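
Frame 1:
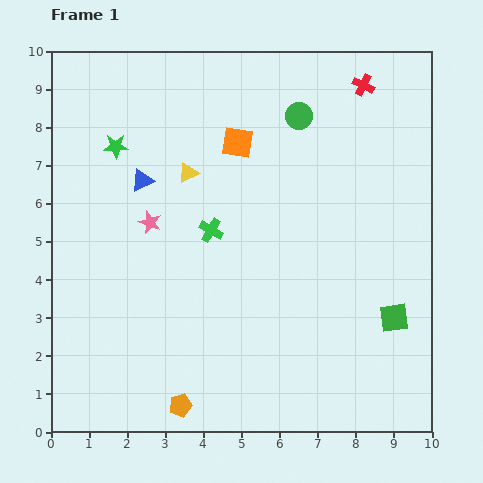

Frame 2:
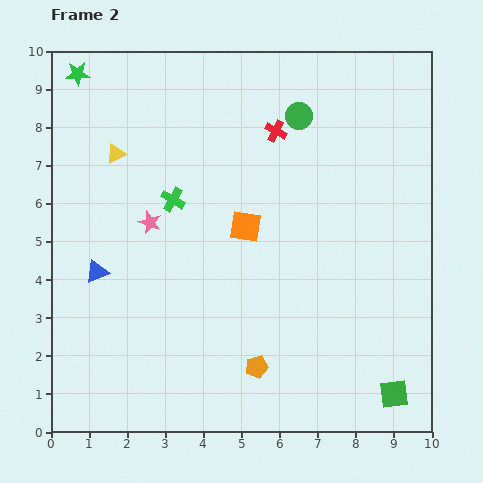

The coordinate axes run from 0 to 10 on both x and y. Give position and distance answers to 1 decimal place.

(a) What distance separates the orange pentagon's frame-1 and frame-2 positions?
2.2

The orange pentagon moved from (3.4, 0.7) to (5.4, 1.7), a distance of √(2.0² + 1.0²) ≈ 2.2.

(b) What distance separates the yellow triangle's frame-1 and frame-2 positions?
2.0

The yellow triangle moved from (3.6, 6.8) to (1.7, 7.3), a distance of √(1.9² + 0.5²) ≈ 2.0.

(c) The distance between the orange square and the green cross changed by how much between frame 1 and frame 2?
-0.4

Distance in frame 1: 2.4. Distance in frame 2: 2.0.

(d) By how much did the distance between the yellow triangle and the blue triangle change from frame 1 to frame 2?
+1.9

Distance in frame 1: 1.2. Distance in frame 2: 3.1.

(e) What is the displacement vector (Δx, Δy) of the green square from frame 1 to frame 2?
(0.0, -2.0)

The green square was at (9.0, 3.0) in frame 1 and (9.0, 1.0) in frame 2.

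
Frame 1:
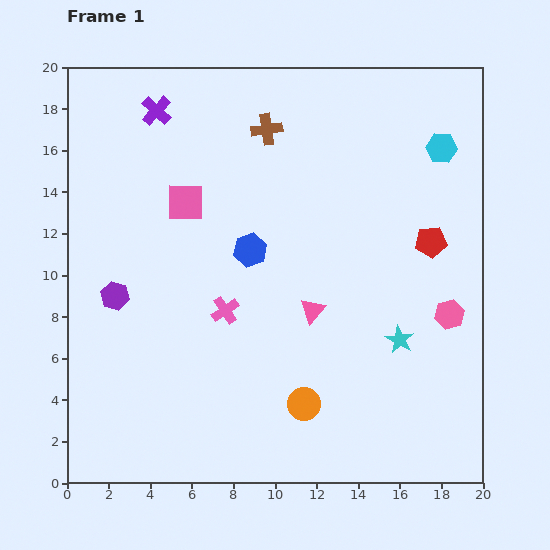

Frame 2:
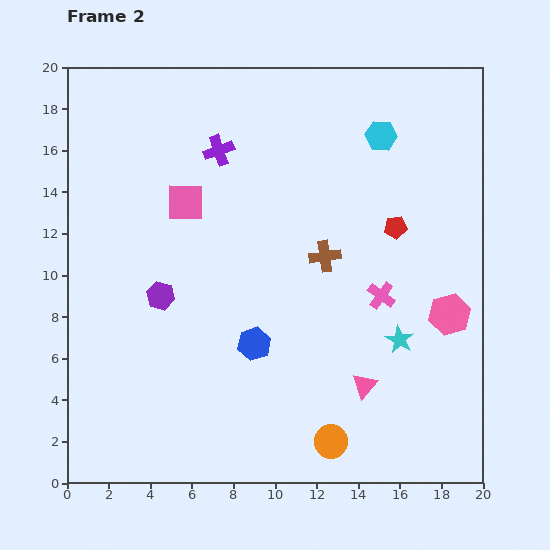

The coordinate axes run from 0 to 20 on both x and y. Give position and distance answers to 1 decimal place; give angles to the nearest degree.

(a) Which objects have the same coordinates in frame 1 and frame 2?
the pink square, the cyan star, the pink hexagon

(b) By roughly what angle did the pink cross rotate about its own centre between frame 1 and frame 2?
20° counter-clockwise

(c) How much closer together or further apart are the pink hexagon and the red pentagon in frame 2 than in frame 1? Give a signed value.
+1.3

Distance in frame 1: 3.6. Distance in frame 2: 4.9.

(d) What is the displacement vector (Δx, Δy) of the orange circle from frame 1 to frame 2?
(1.3, -1.8)

The orange circle was at (11.4, 3.8) in frame 1 and (12.7, 2.0) in frame 2.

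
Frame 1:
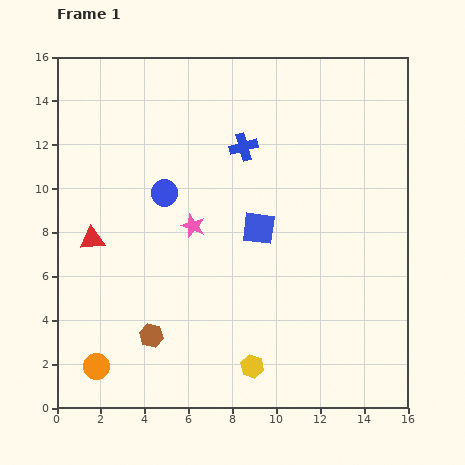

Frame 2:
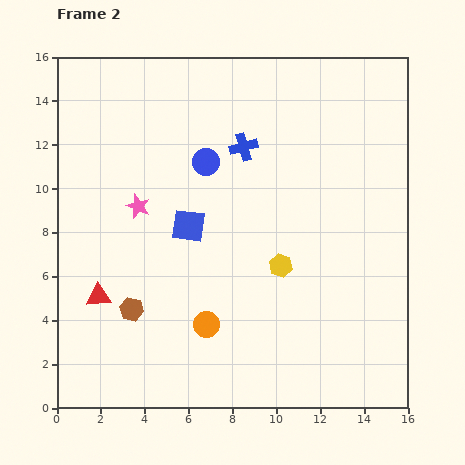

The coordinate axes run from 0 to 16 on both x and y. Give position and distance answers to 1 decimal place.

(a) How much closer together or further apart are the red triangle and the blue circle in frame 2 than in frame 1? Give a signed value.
+3.9

Distance in frame 1: 3.9. Distance in frame 2: 7.8.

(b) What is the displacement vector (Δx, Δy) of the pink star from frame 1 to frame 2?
(-2.5, 0.9)

The pink star was at (6.2, 8.3) in frame 1 and (3.7, 9.2) in frame 2.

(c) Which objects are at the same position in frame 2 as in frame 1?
the blue cross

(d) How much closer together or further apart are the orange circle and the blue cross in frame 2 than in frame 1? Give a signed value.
-3.7

Distance in frame 1: 12.0. Distance in frame 2: 8.3.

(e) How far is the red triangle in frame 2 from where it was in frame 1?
2.6

The red triangle moved from (1.6, 7.7) to (1.9, 5.1), a distance of √(0.3² + 2.6²) ≈ 2.6.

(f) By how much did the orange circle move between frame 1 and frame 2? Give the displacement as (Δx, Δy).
(5.0, 1.9)

The orange circle was at (1.8, 1.9) in frame 1 and (6.8, 3.8) in frame 2.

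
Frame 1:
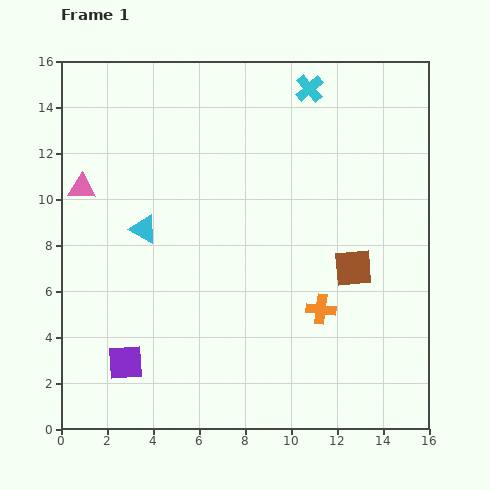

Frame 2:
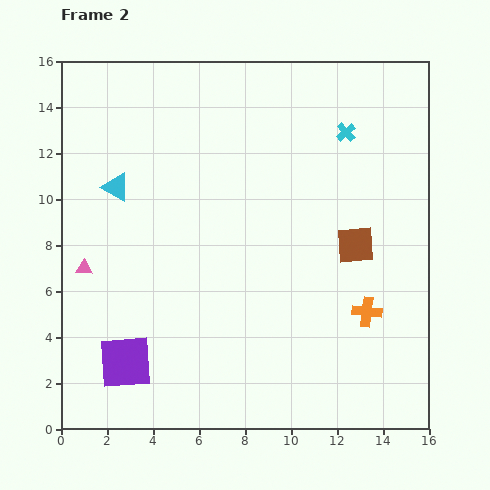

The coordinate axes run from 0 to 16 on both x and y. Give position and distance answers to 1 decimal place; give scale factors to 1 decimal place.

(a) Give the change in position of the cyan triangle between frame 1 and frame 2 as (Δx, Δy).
(-1.2, 1.8)

The cyan triangle was at (3.6, 8.7) in frame 1 and (2.4, 10.5) in frame 2.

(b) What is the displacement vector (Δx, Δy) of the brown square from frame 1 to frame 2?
(0.1, 1.0)

The brown square was at (12.7, 7.0) in frame 1 and (12.8, 8.0) in frame 2.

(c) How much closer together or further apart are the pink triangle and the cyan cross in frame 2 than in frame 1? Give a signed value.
+2.0

Distance in frame 1: 10.8. Distance in frame 2: 12.8.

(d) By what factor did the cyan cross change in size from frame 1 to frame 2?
0.7×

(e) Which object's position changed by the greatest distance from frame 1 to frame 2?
the pink triangle

(moved 3.5; next 2.5)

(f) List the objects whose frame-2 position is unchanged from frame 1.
the purple square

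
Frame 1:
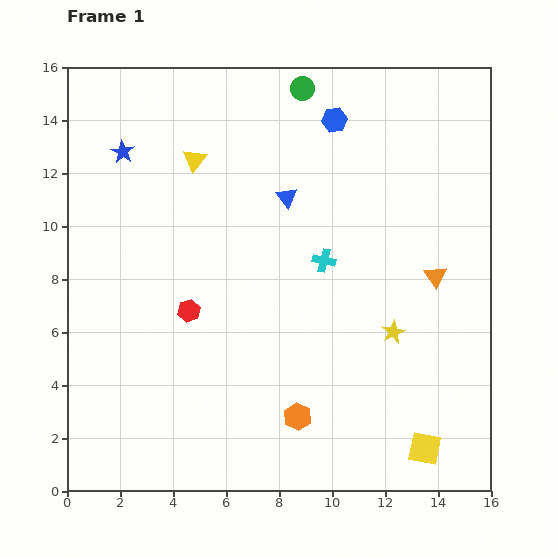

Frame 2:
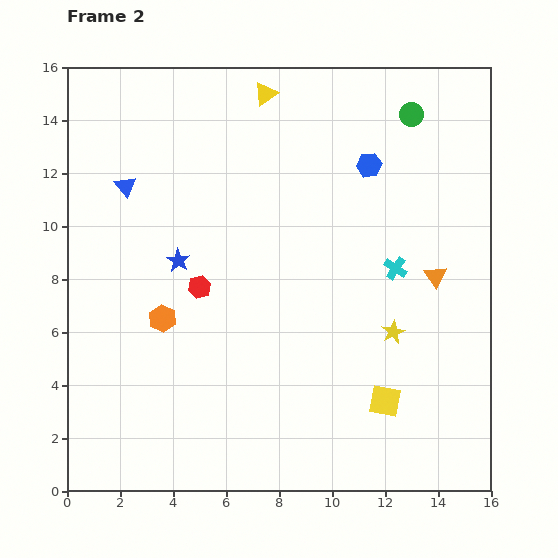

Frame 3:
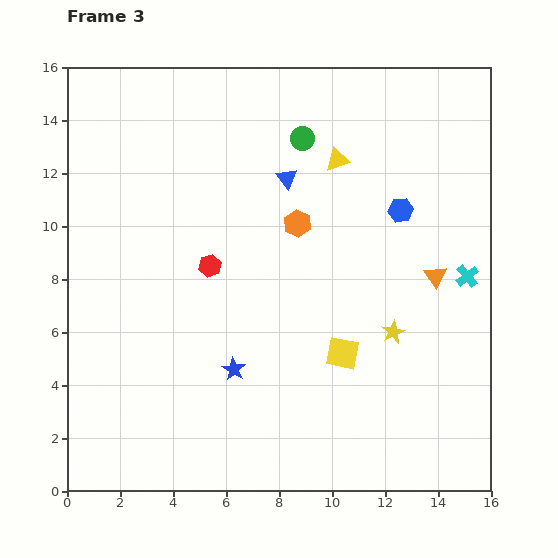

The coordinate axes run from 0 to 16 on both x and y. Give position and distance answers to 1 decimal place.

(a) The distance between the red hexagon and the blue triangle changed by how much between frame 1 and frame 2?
-1.0

Distance in frame 1: 5.7. Distance in frame 2: 4.7.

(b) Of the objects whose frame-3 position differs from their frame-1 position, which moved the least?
the blue triangle

(moved 0.7)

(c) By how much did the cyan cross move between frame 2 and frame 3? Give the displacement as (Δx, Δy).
(2.7, -0.3)

The cyan cross was at (12.4, 8.4) in frame 2 and (15.1, 8.1) in frame 3.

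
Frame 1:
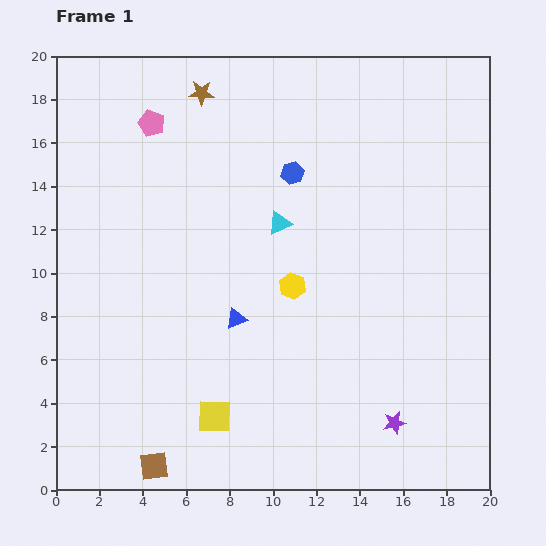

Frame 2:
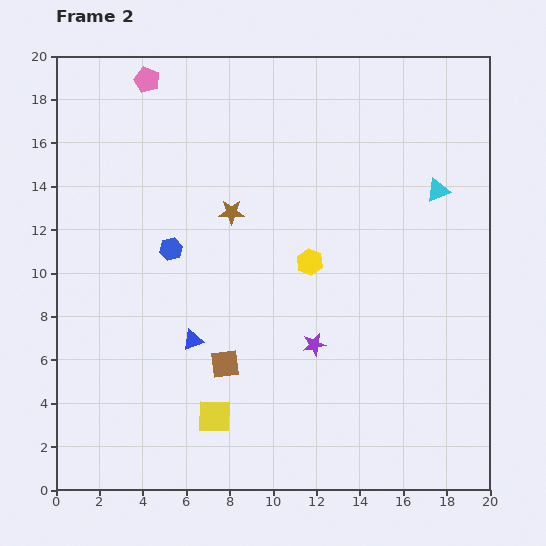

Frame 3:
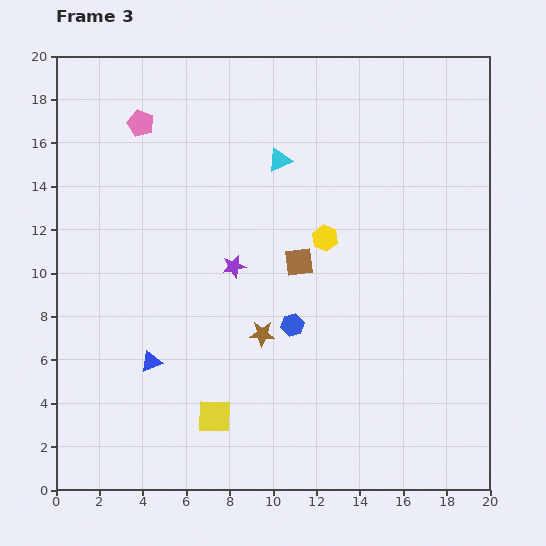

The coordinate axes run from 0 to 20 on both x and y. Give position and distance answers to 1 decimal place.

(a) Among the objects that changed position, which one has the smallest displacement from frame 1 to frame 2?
the yellow hexagon

(moved 1.4)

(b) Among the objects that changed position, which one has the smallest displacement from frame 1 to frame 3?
the pink pentagon

(moved 0.5)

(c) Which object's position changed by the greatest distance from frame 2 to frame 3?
the cyan triangle

(moved 7.4; next 6.6)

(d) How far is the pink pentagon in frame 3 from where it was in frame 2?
2.0

The pink pentagon moved from (4.2, 18.9) to (3.9, 16.9), a distance of √(0.3² + 2.0²) ≈ 2.0.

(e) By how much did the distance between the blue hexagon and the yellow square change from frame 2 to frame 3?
-2.5

Distance in frame 2: 8.0. Distance in frame 3: 5.5.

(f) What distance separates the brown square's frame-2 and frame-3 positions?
5.8

The brown square moved from (7.8, 5.8) to (11.2, 10.5), a distance of √(3.4² + 4.7²) ≈ 5.8.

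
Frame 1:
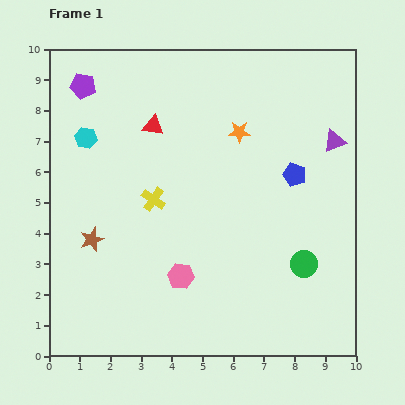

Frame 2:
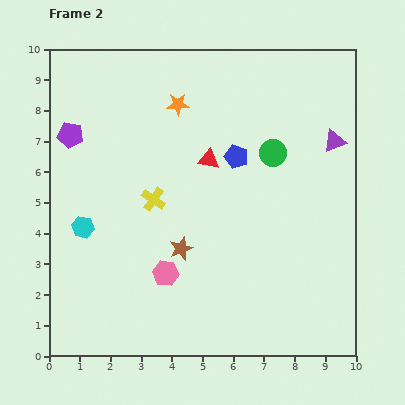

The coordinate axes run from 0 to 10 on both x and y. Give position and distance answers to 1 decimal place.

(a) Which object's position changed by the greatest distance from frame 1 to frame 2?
the green circle

(moved 3.7; next 2.9)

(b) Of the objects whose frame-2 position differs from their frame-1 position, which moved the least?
the pink hexagon

(moved 0.5)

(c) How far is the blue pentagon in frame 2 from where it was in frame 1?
2.0

The blue pentagon moved from (8.0, 5.9) to (6.1, 6.5), a distance of √(1.9² + 0.6²) ≈ 2.0.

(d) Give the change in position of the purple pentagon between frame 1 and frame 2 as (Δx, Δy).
(-0.4, -1.6)

The purple pentagon was at (1.1, 8.8) in frame 1 and (0.7, 7.2) in frame 2.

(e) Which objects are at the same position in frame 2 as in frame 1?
the yellow cross, the purple triangle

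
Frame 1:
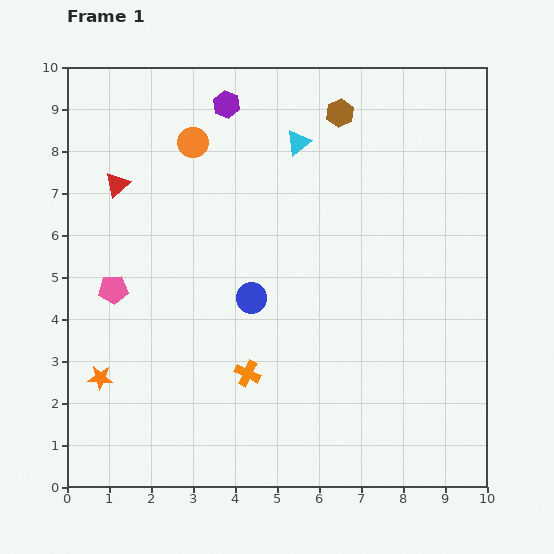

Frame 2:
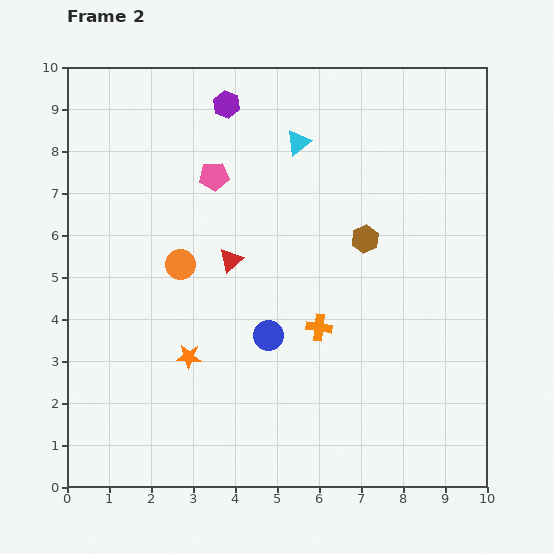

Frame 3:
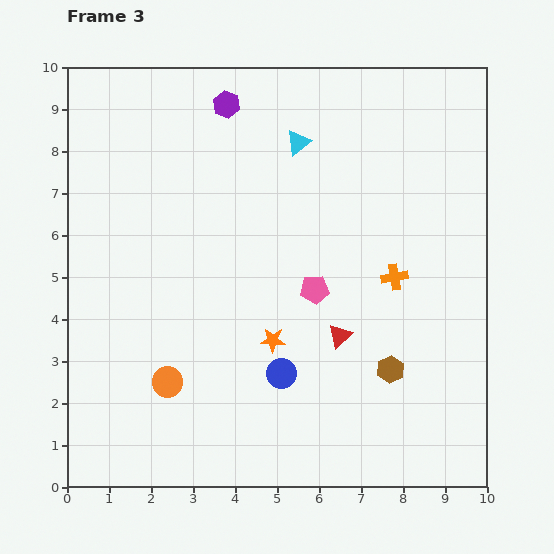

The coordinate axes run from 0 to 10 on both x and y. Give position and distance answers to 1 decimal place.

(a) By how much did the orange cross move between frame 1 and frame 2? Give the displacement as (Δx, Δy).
(1.7, 1.1)

The orange cross was at (4.3, 2.7) in frame 1 and (6.0, 3.8) in frame 2.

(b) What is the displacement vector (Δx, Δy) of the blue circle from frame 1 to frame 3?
(0.7, -1.8)

The blue circle was at (4.4, 4.5) in frame 1 and (5.1, 2.7) in frame 3.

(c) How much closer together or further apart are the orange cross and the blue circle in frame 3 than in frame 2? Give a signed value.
+2.3

Distance in frame 2: 1.2. Distance in frame 3: 3.5.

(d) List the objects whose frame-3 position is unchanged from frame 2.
the cyan triangle, the purple hexagon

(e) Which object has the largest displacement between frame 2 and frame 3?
the pink pentagon

(moved 3.6; next 3.2)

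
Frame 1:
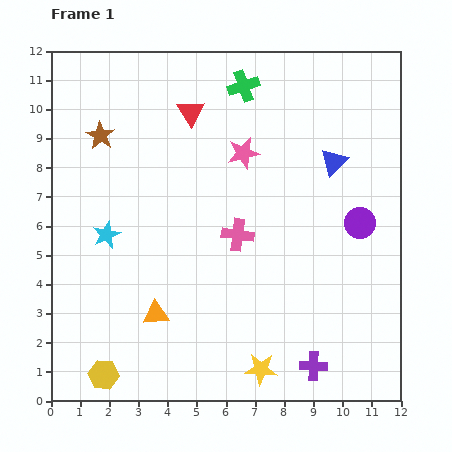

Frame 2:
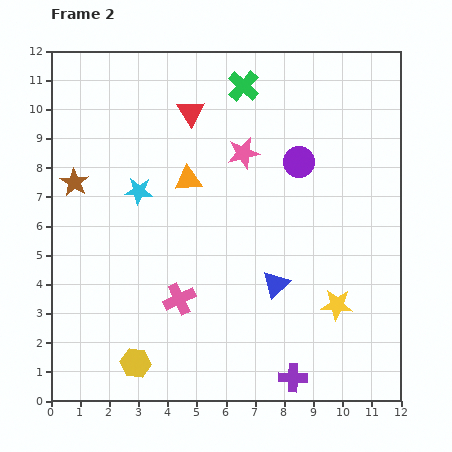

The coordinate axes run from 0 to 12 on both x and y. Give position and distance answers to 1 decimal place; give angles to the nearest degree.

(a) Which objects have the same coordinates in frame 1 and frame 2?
the red triangle, the green cross, the pink star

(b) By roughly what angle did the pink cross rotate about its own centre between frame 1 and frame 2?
33° counter-clockwise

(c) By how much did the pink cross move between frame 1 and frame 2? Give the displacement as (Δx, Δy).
(-2.0, -2.2)

The pink cross was at (6.4, 5.7) in frame 1 and (4.4, 3.5) in frame 2.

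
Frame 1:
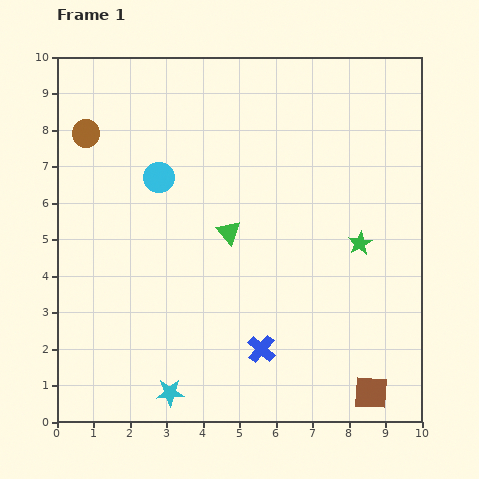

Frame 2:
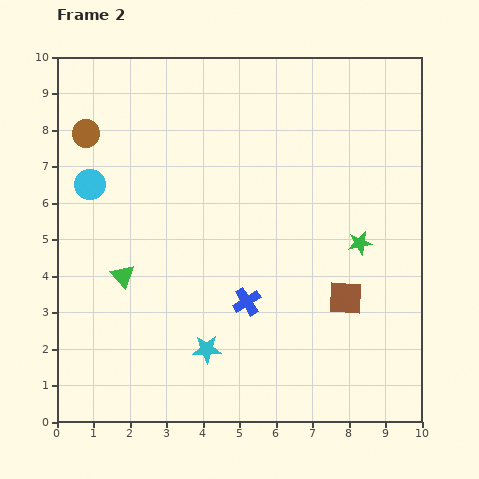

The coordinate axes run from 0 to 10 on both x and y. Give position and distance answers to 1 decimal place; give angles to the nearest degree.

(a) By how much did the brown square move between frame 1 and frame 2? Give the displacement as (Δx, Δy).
(-0.7, 2.6)

The brown square was at (8.6, 0.8) in frame 1 and (7.9, 3.4) in frame 2.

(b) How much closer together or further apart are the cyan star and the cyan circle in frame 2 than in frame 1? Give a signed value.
-0.4

Distance in frame 1: 5.9. Distance in frame 2: 5.5.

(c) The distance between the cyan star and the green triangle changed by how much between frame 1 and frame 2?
-1.7

Distance in frame 1: 4.7. Distance in frame 2: 3.0.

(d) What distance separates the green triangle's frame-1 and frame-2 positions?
3.1

The green triangle moved from (4.7, 5.2) to (1.8, 4.0), a distance of √(2.9² + 1.2²) ≈ 3.1.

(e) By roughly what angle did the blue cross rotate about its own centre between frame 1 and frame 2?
18° clockwise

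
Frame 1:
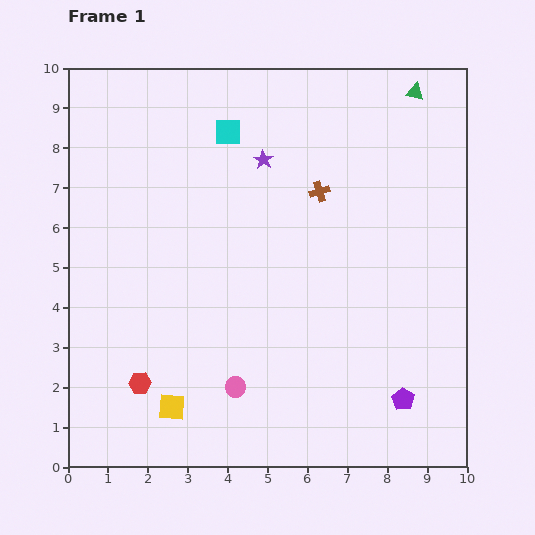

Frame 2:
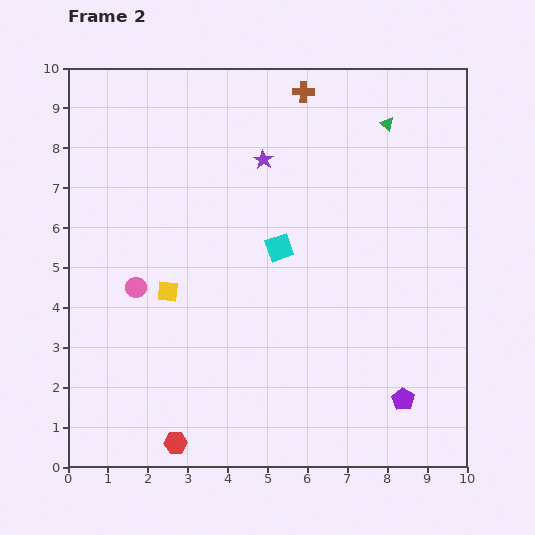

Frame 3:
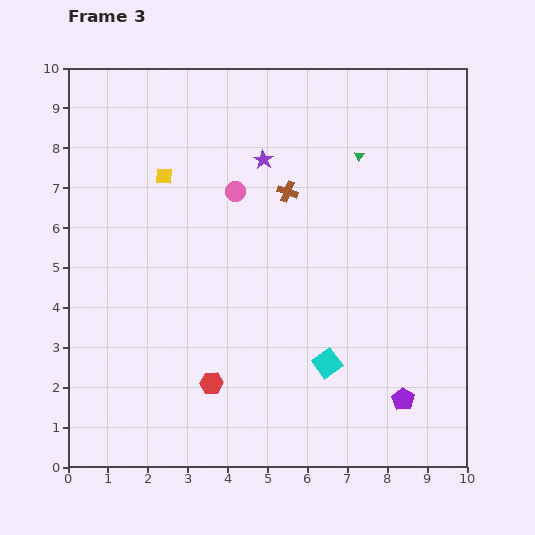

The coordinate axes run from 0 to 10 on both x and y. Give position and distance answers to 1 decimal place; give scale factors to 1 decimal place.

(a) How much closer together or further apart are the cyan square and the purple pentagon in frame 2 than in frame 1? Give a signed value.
-3.1

Distance in frame 1: 8.0. Distance in frame 2: 4.9.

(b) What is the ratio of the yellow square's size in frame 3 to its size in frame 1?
0.6×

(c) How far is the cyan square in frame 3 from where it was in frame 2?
3.1

The cyan square moved from (5.3, 5.5) to (6.5, 2.6), a distance of √(1.2² + 2.9²) ≈ 3.1.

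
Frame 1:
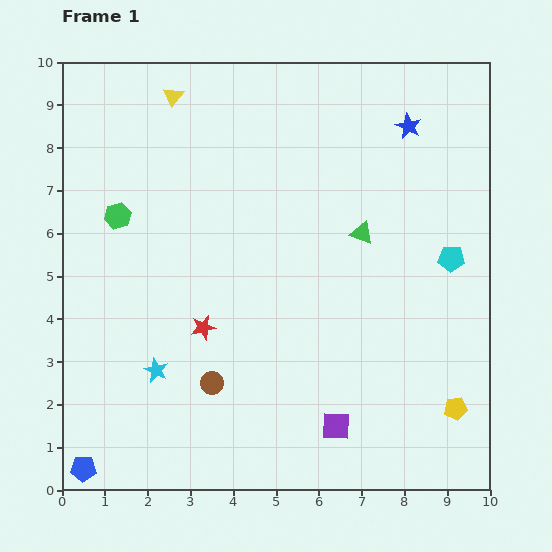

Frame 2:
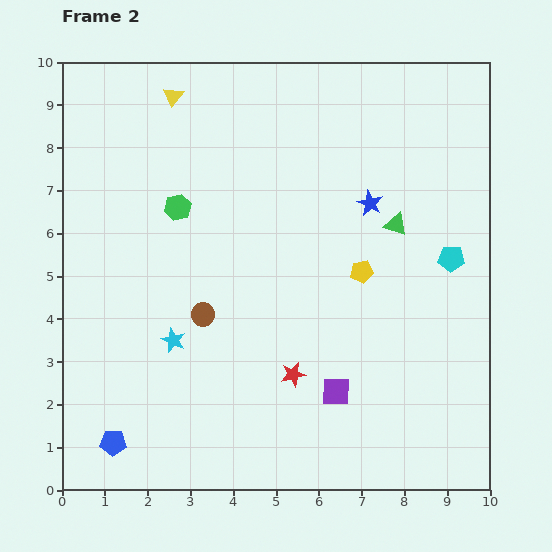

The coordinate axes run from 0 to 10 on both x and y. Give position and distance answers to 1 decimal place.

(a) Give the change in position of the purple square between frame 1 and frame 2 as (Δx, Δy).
(0.0, 0.8)

The purple square was at (6.4, 1.5) in frame 1 and (6.4, 2.3) in frame 2.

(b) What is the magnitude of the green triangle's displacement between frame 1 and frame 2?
0.8

The green triangle moved from (7.0, 6.0) to (7.8, 6.2), a distance of √(0.8² + 0.2²) ≈ 0.8.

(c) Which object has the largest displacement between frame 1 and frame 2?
the yellow pentagon

(moved 3.9; next 2.4)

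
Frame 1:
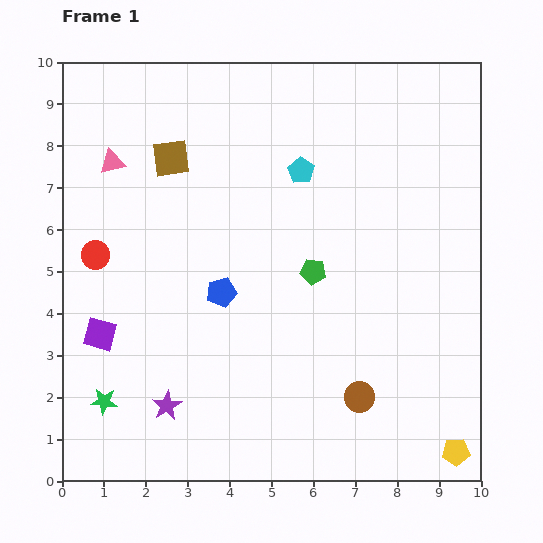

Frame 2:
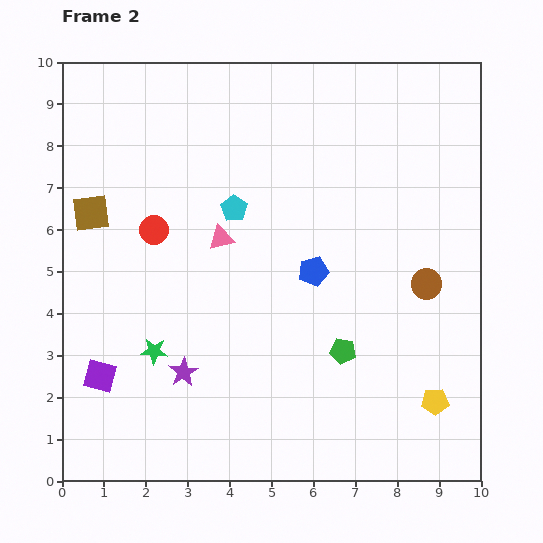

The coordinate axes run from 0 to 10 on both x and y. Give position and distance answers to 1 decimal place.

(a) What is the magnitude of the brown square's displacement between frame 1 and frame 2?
2.3

The brown square moved from (2.6, 7.7) to (0.7, 6.4), a distance of √(1.9² + 1.3²) ≈ 2.3.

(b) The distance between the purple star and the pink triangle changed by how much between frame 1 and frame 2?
-2.6

Distance in frame 1: 5.9. Distance in frame 2: 3.3.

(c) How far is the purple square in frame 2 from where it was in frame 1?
1.0

The purple square moved from (0.9, 3.5) to (0.9, 2.5), a distance of √(0.0² + 1.0²) ≈ 1.0.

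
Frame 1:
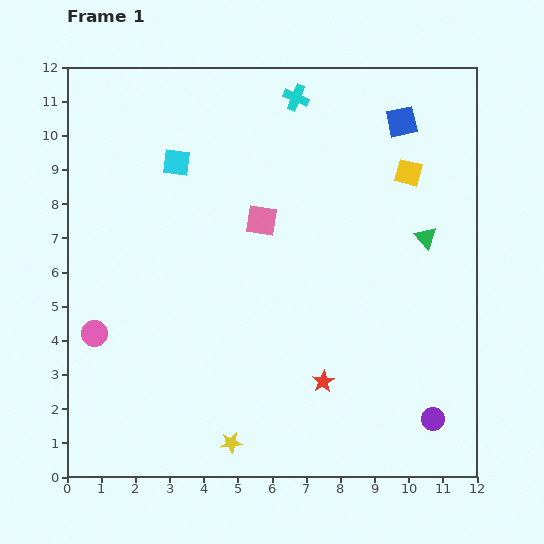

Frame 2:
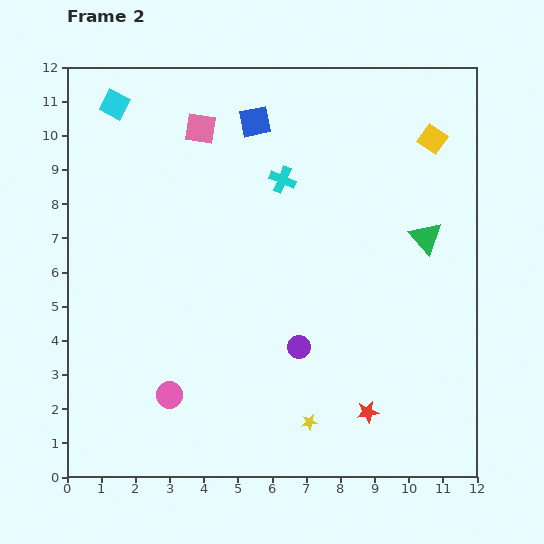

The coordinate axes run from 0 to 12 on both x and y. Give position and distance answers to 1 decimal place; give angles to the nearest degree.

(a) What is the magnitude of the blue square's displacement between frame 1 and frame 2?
4.3

The blue square moved from (9.8, 10.4) to (5.5, 10.4), a distance of √(4.3² + 0.0²) ≈ 4.3.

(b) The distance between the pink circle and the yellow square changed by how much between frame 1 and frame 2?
+0.4

Distance in frame 1: 10.3. Distance in frame 2: 10.7.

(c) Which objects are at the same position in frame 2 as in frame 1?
the green triangle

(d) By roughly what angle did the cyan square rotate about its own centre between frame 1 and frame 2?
21° clockwise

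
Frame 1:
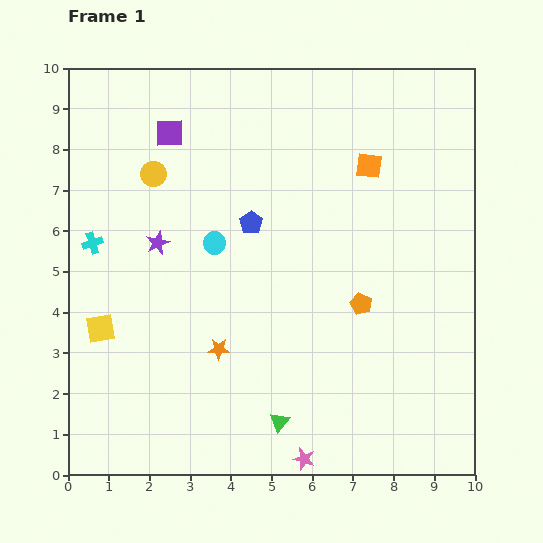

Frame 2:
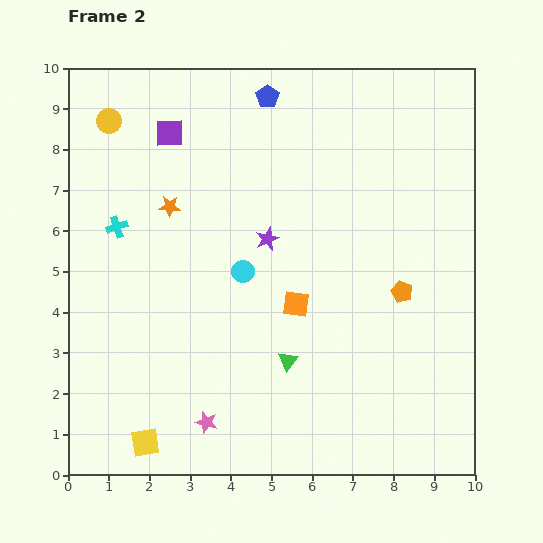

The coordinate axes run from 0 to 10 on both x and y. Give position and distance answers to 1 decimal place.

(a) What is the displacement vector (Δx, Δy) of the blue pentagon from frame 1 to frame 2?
(0.4, 3.1)

The blue pentagon was at (4.5, 6.2) in frame 1 and (4.9, 9.3) in frame 2.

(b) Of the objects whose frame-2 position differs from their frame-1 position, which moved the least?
the cyan cross

(moved 0.7)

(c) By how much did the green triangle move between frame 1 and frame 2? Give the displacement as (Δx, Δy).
(0.2, 1.5)

The green triangle was at (5.2, 1.3) in frame 1 and (5.4, 2.8) in frame 2.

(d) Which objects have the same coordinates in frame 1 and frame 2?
the purple square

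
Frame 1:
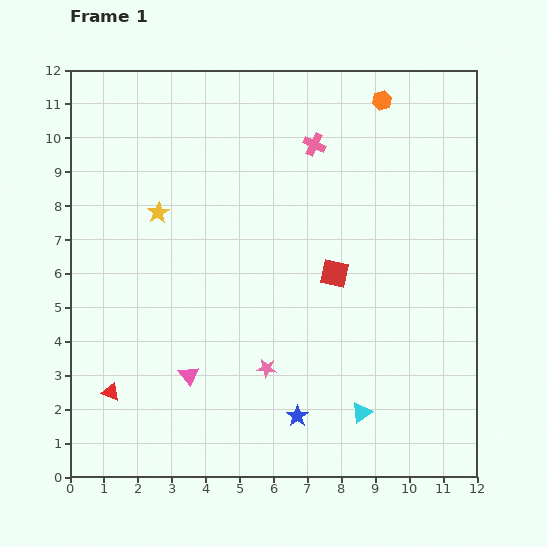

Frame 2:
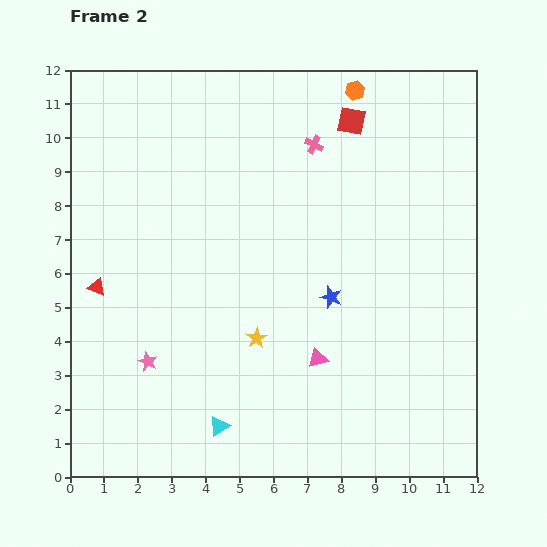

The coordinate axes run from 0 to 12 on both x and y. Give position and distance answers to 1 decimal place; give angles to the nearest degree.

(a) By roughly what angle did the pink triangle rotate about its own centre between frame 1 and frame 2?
50° clockwise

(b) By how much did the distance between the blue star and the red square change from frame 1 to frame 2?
+0.9

Distance in frame 1: 4.3. Distance in frame 2: 5.2.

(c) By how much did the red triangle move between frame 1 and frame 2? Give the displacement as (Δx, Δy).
(-0.4, 3.1)

The red triangle was at (1.2, 2.5) in frame 1 and (0.8, 5.6) in frame 2.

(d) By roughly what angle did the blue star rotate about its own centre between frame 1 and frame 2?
18° counter-clockwise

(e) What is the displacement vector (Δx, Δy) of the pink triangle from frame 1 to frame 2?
(3.8, 0.5)

The pink triangle was at (3.5, 3.0) in frame 1 and (7.3, 3.5) in frame 2.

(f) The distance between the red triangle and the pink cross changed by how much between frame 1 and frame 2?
-1.7

Distance in frame 1: 9.4. Distance in frame 2: 7.7.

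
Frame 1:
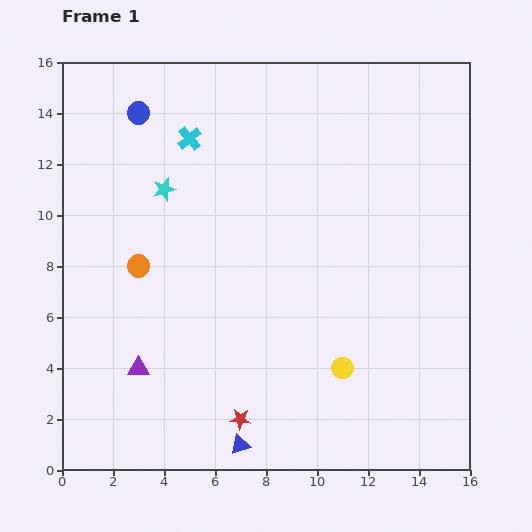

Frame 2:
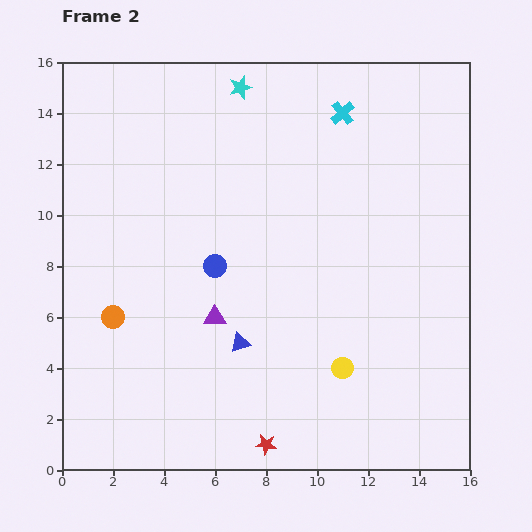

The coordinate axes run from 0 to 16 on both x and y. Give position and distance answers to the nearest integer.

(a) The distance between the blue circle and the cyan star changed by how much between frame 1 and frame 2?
+4

Distance in frame 1: 3. Distance in frame 2: 7.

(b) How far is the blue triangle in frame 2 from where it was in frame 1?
4

The blue triangle moved from (7, 1) to (7, 5), a distance of √(0² + 4²) ≈ 4.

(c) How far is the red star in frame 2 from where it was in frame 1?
1

The red star moved from (7, 2) to (8, 1), a distance of √(1² + 1²) ≈ 1.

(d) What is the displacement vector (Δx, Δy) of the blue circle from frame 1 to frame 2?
(3, -6)

The blue circle was at (3, 14) in frame 1 and (6, 8) in frame 2.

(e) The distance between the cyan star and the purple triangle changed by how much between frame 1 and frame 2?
+2

Distance in frame 1: 7. Distance in frame 2: 9.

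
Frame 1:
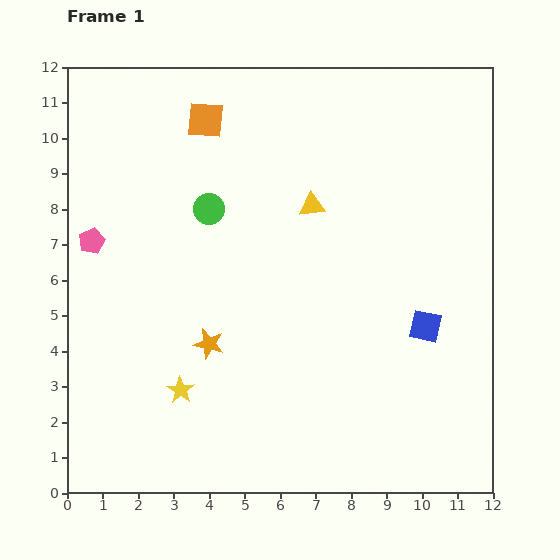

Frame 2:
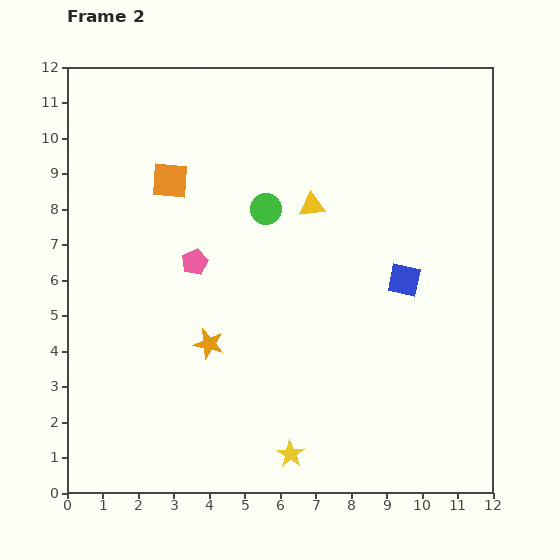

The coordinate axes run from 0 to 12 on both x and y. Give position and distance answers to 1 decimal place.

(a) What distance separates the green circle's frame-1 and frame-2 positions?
1.6

The green circle moved from (4.0, 8.0) to (5.6, 8.0), a distance of √(1.6² + 0.0²) ≈ 1.6.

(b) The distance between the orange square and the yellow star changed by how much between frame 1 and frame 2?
+0.8

Distance in frame 1: 7.6. Distance in frame 2: 8.4.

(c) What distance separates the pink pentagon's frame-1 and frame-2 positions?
3.0

The pink pentagon moved from (0.7, 7.1) to (3.6, 6.5), a distance of √(2.9² + 0.6²) ≈ 3.0.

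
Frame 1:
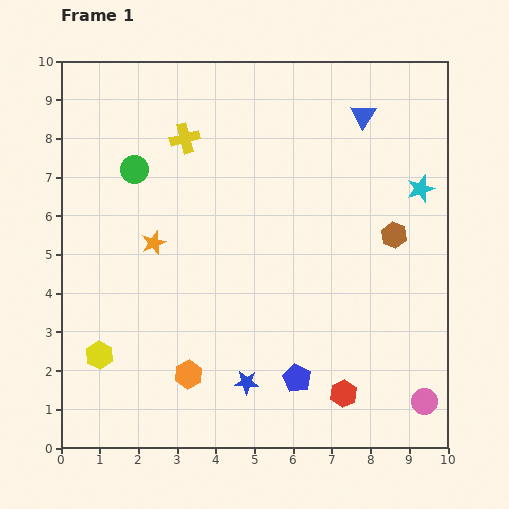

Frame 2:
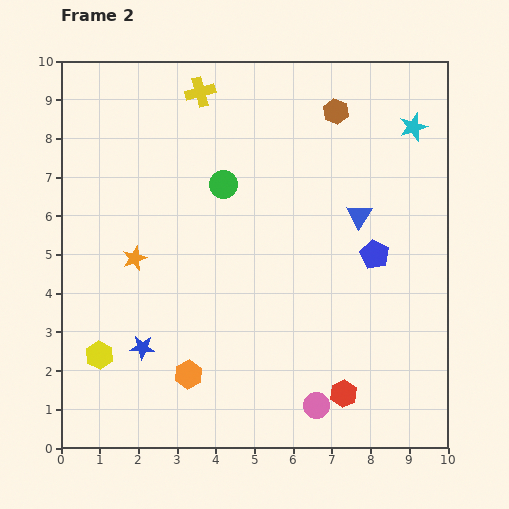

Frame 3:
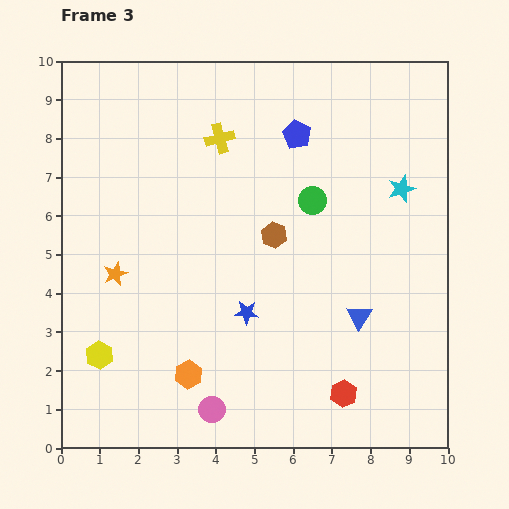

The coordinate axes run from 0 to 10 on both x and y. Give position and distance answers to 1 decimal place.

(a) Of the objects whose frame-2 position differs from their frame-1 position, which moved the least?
the orange star

(moved 0.6)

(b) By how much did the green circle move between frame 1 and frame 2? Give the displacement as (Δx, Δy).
(2.3, -0.4)

The green circle was at (1.9, 7.2) in frame 1 and (4.2, 6.8) in frame 2.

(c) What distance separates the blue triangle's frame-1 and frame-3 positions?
5.2

The blue triangle moved from (7.8, 8.6) to (7.7, 3.4), a distance of √(0.1² + 5.2²) ≈ 5.2.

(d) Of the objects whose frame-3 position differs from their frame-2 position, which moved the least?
the orange star

(moved 0.6)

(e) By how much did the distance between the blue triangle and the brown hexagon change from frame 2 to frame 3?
+0.2

Distance in frame 2: 2.8. Distance in frame 3: 3.0.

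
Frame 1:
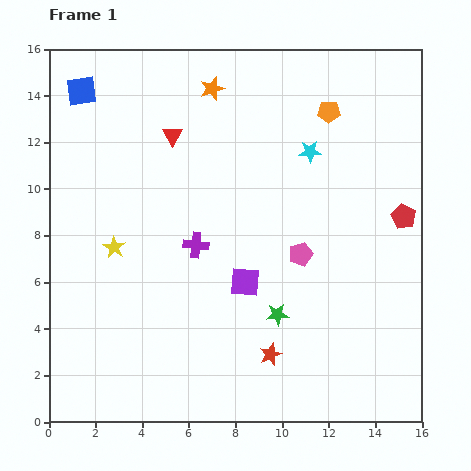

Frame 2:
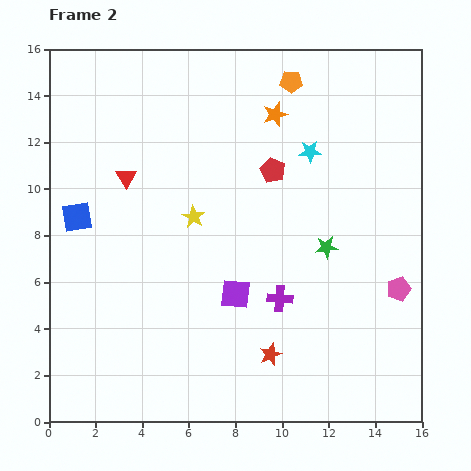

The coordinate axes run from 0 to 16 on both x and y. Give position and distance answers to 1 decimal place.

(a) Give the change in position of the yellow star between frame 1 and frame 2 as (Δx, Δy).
(3.4, 1.3)

The yellow star was at (2.8, 7.5) in frame 1 and (6.2, 8.8) in frame 2.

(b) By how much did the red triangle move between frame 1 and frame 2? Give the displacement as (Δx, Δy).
(-2.0, -1.8)

The red triangle was at (5.3, 12.3) in frame 1 and (3.3, 10.5) in frame 2.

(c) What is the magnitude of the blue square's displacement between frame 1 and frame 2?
5.4

The blue square moved from (1.4, 14.2) to (1.2, 8.8), a distance of √(0.2² + 5.4²) ≈ 5.4.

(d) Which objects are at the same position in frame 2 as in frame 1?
the cyan star, the red star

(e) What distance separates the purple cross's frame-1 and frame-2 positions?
4.3

The purple cross moved from (6.3, 7.6) to (9.9, 5.3), a distance of √(3.6² + 2.3²) ≈ 4.3.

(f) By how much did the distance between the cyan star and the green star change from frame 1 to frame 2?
-2.9

Distance in frame 1: 7.1. Distance in frame 2: 4.2.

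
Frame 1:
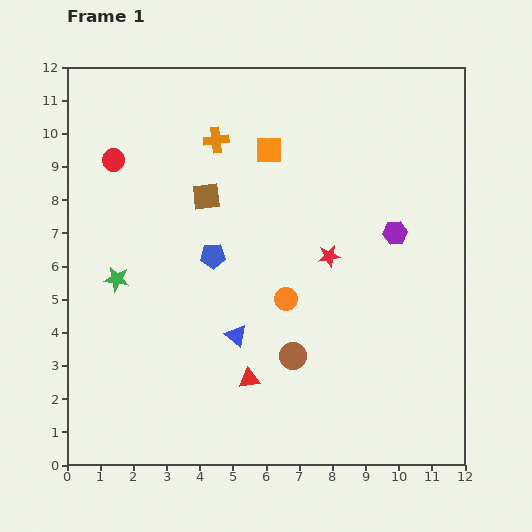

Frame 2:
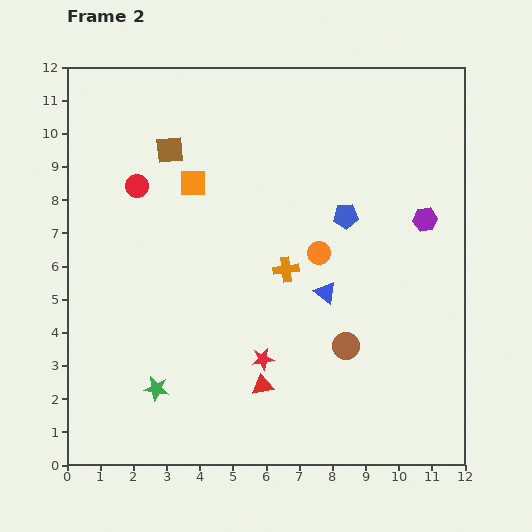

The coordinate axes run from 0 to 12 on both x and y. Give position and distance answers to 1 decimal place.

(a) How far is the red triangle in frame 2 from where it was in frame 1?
0.4

The red triangle moved from (5.5, 2.6) to (5.9, 2.4), a distance of √(0.4² + 0.2²) ≈ 0.4.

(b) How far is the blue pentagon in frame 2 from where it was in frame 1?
4.2

The blue pentagon moved from (4.4, 6.3) to (8.4, 7.5), a distance of √(4.0² + 1.2²) ≈ 4.2.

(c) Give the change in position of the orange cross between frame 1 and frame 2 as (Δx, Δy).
(2.1, -3.9)

The orange cross was at (4.5, 9.8) in frame 1 and (6.6, 5.9) in frame 2.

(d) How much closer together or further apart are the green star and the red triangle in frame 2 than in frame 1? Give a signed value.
-1.8

Distance in frame 1: 5.0. Distance in frame 2: 3.2.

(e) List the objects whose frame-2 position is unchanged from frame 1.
none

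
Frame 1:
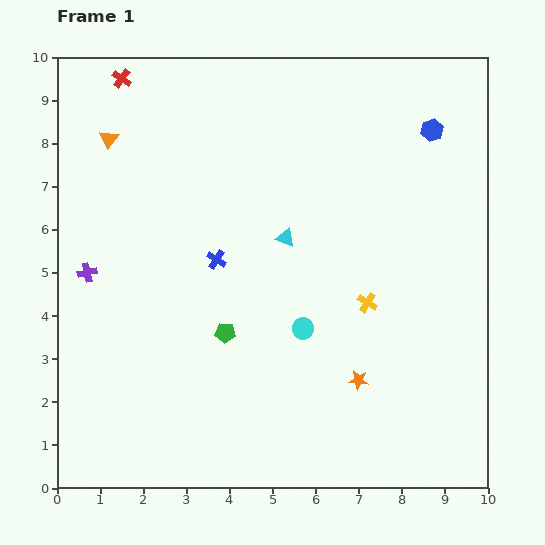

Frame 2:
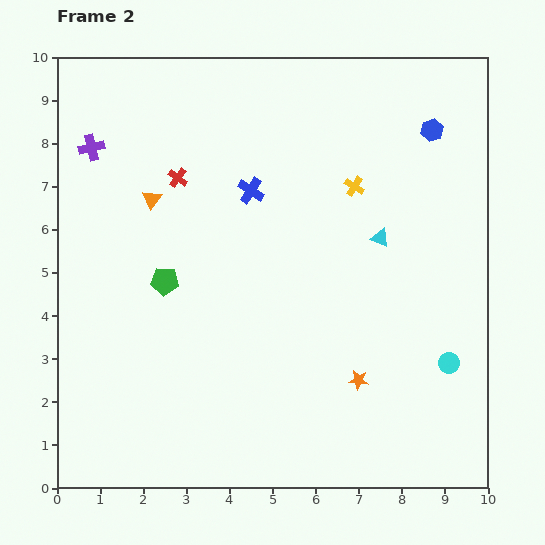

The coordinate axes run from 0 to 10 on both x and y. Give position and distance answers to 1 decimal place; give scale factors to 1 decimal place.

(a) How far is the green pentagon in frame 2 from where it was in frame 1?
1.8

The green pentagon moved from (3.9, 3.6) to (2.5, 4.8), a distance of √(1.4² + 1.2²) ≈ 1.8.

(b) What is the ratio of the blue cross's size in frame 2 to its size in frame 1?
1.3×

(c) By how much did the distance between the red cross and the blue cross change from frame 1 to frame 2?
-3.0

Distance in frame 1: 4.7. Distance in frame 2: 1.7.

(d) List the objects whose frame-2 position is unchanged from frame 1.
the blue hexagon, the orange star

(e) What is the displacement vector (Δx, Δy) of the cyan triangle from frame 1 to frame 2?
(2.2, 0.0)

The cyan triangle was at (5.3, 5.8) in frame 1 and (7.5, 5.8) in frame 2.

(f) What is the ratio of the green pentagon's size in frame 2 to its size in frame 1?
1.4×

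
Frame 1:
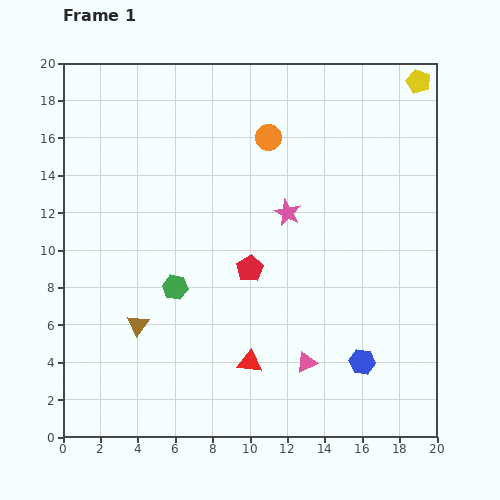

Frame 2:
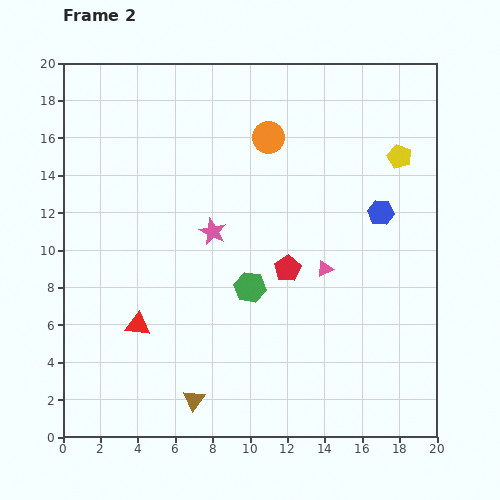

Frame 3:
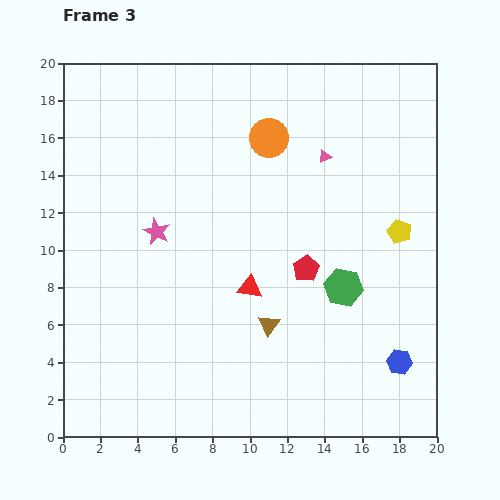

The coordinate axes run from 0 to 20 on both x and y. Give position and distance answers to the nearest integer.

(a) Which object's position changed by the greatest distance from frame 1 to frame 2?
the blue hexagon

(moved 8; next 6)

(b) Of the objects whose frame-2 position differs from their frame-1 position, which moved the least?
the red pentagon

(moved 2)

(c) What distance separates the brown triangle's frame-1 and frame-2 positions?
5

The brown triangle moved from (4, 6) to (7, 2), a distance of √(3² + 4²) ≈ 5.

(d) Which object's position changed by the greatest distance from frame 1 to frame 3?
the pink triangle

(moved 11; next 9)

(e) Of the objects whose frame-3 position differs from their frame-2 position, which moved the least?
the red pentagon

(moved 1)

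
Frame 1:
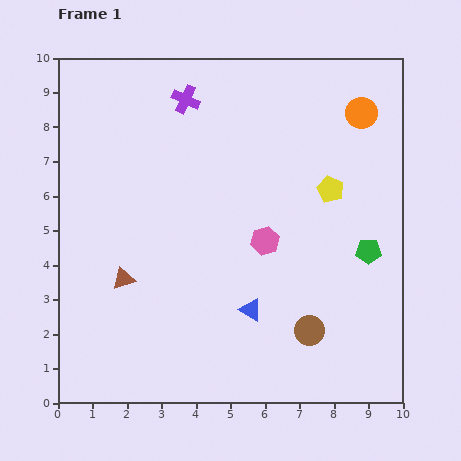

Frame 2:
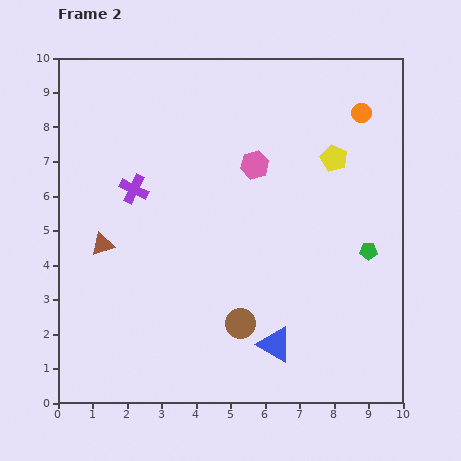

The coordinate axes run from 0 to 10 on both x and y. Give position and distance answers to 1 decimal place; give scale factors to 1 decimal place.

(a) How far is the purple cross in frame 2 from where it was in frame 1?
3.0

The purple cross moved from (3.7, 8.8) to (2.2, 6.2), a distance of √(1.5² + 2.6²) ≈ 3.0.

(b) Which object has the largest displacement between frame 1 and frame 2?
the purple cross

(moved 3.0; next 2.2)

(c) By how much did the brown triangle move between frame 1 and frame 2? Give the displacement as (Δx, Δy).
(-0.6, 1.0)

The brown triangle was at (1.9, 3.6) in frame 1 and (1.3, 4.6) in frame 2.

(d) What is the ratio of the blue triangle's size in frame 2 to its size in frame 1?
1.6×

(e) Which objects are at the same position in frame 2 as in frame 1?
the green pentagon, the orange circle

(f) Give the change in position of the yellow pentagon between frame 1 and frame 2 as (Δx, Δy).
(0.1, 0.9)

The yellow pentagon was at (7.9, 6.2) in frame 1 and (8.0, 7.1) in frame 2.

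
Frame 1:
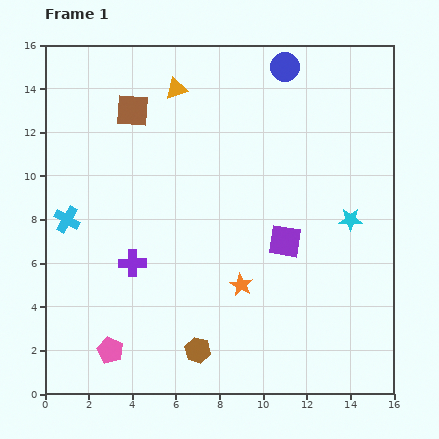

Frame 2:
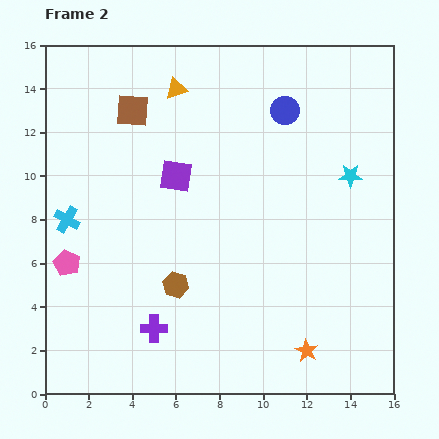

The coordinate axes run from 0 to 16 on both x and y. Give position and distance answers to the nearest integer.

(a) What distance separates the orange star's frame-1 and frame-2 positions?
4

The orange star moved from (9, 5) to (12, 2), a distance of √(3² + 3²) ≈ 4.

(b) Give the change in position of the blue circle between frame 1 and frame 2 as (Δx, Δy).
(0, -2)

The blue circle was at (11, 15) in frame 1 and (11, 13) in frame 2.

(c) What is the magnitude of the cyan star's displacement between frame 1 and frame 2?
2

The cyan star moved from (14, 8) to (14, 10), a distance of √(0² + 2²) ≈ 2.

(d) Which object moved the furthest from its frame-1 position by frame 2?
the purple square

(moved 6; next 4)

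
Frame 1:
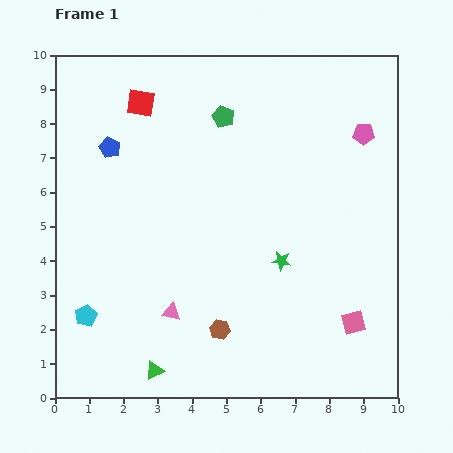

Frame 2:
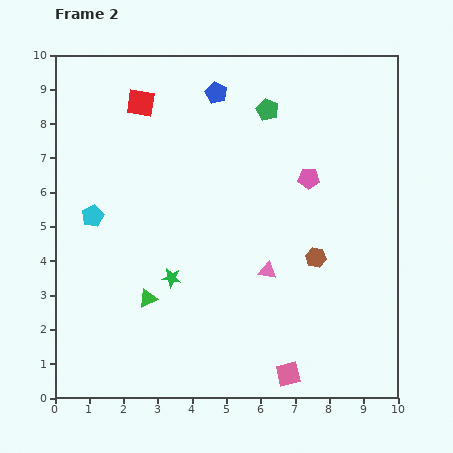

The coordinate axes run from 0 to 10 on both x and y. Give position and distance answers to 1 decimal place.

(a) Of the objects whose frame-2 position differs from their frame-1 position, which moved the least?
the green pentagon

(moved 1.3)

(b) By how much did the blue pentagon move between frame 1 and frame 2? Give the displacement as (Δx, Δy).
(3.1, 1.6)

The blue pentagon was at (1.6, 7.3) in frame 1 and (4.7, 8.9) in frame 2.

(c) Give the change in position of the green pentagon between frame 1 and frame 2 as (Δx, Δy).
(1.3, 0.2)

The green pentagon was at (4.9, 8.2) in frame 1 and (6.2, 8.4) in frame 2.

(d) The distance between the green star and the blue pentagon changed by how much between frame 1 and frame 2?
-0.4

Distance in frame 1: 6.0. Distance in frame 2: 5.6.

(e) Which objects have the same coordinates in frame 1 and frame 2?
the red square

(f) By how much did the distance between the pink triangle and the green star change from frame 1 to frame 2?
-0.7

Distance in frame 1: 3.5. Distance in frame 2: 2.8.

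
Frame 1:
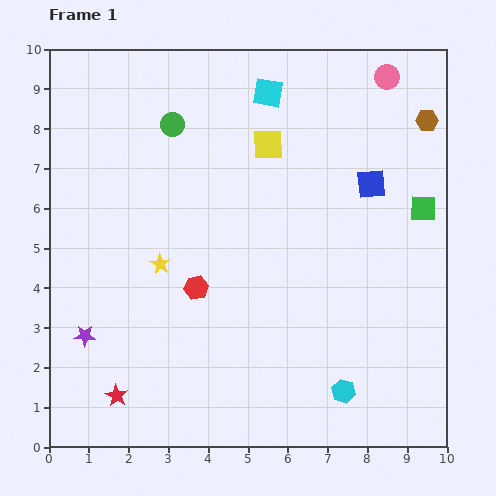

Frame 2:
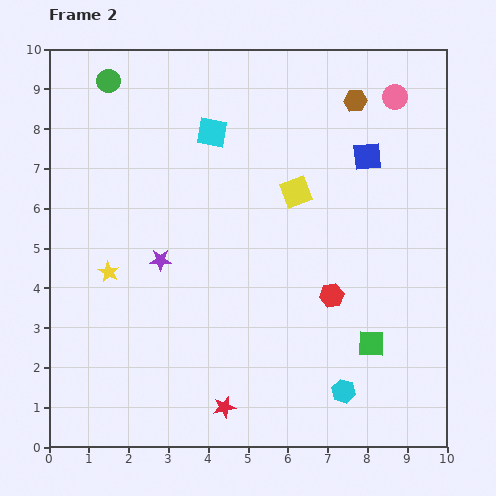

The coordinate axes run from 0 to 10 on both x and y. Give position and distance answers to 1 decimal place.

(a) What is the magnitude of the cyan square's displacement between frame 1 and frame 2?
1.7

The cyan square moved from (5.5, 8.9) to (4.1, 7.9), a distance of √(1.4² + 1.0²) ≈ 1.7.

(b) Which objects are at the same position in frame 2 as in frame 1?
the cyan hexagon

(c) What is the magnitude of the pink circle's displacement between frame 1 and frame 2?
0.5

The pink circle moved from (8.5, 9.3) to (8.7, 8.8), a distance of √(0.2² + 0.5²) ≈ 0.5.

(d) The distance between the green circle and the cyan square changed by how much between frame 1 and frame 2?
+0.4

Distance in frame 1: 2.5. Distance in frame 2: 2.9.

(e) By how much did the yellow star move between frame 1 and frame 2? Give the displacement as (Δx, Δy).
(-1.3, -0.2)

The yellow star was at (2.8, 4.6) in frame 1 and (1.5, 4.4) in frame 2.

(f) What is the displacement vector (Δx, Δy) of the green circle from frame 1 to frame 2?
(-1.6, 1.1)

The green circle was at (3.1, 8.1) in frame 1 and (1.5, 9.2) in frame 2.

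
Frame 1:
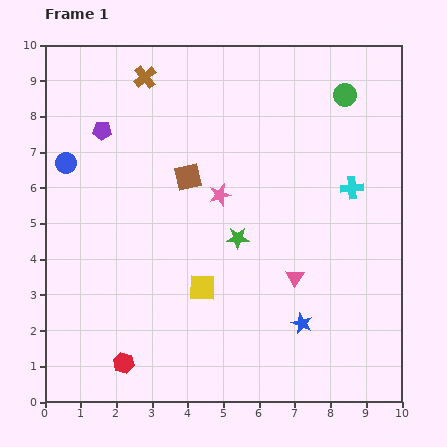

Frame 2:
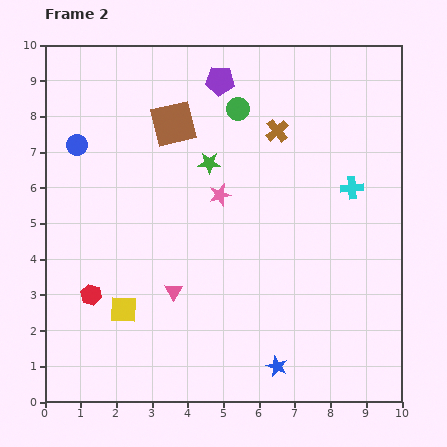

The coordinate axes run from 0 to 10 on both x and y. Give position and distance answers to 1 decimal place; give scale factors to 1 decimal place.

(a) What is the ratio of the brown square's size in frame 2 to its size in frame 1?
1.6×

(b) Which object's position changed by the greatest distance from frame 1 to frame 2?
the brown cross

(moved 4.0; next 3.6)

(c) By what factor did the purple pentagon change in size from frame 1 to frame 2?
1.5×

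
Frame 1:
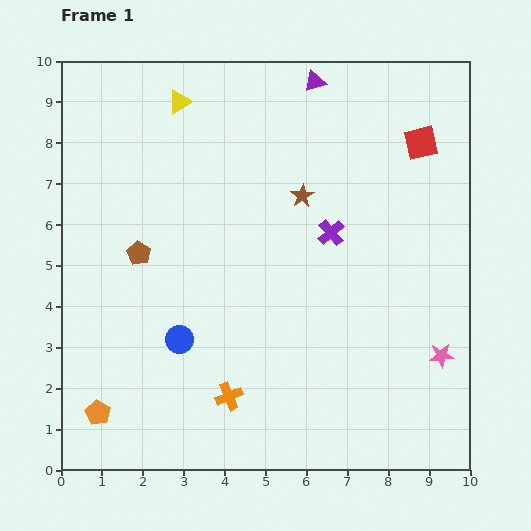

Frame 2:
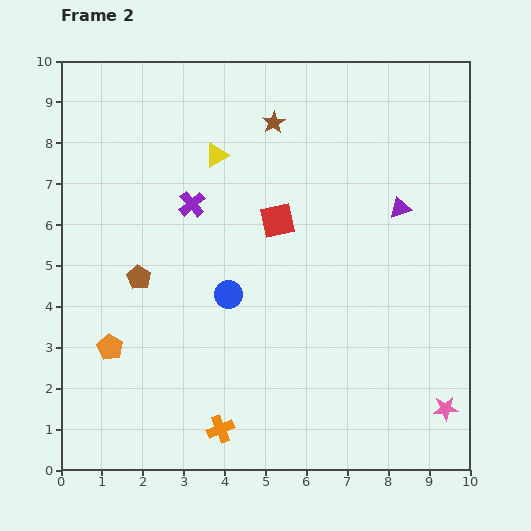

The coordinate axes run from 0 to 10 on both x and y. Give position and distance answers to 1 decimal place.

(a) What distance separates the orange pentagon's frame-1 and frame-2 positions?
1.6

The orange pentagon moved from (0.9, 1.4) to (1.2, 3.0), a distance of √(0.3² + 1.6²) ≈ 1.6.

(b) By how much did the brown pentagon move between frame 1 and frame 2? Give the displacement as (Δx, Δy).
(0.0, -0.6)

The brown pentagon was at (1.9, 5.3) in frame 1 and (1.9, 4.7) in frame 2.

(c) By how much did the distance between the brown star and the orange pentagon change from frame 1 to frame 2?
-0.5

Distance in frame 1: 7.3. Distance in frame 2: 6.8.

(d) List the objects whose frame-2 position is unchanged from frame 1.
none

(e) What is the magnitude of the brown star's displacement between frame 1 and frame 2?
1.9

The brown star moved from (5.9, 6.7) to (5.2, 8.5), a distance of √(0.7² + 1.8²) ≈ 1.9.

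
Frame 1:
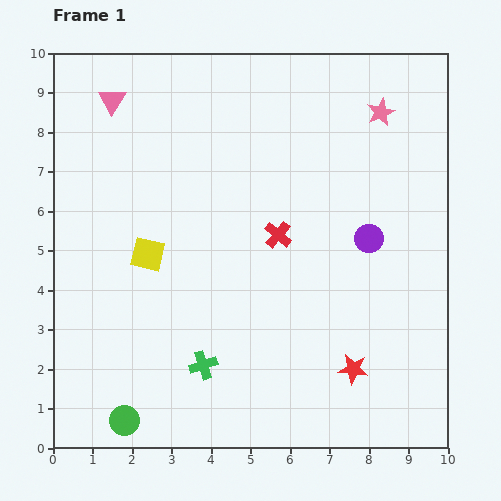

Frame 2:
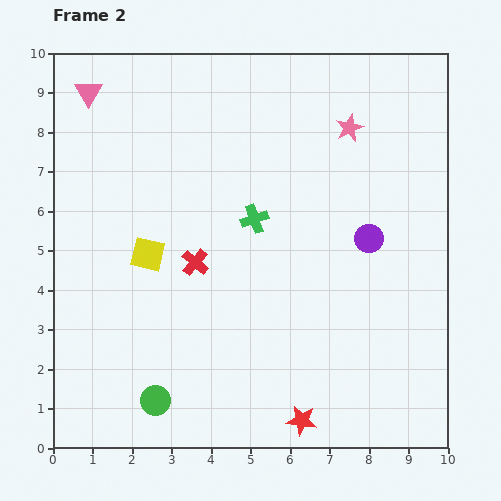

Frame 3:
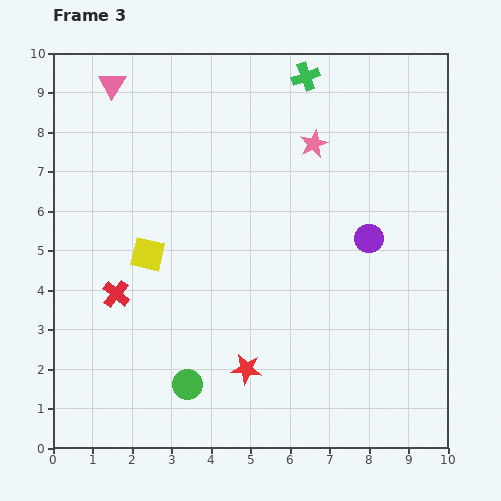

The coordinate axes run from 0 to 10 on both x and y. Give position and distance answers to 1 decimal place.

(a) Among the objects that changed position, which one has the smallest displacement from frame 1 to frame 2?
the pink triangle

(moved 0.6)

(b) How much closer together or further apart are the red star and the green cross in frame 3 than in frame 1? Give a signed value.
+3.8

Distance in frame 1: 3.8. Distance in frame 3: 7.6.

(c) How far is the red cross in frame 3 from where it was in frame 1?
4.4

The red cross moved from (5.7, 5.4) to (1.6, 3.9), a distance of √(4.1² + 1.5²) ≈ 4.4.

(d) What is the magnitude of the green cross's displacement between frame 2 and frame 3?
3.8

The green cross moved from (5.1, 5.8) to (6.4, 9.4), a distance of √(1.3² + 3.6²) ≈ 3.8.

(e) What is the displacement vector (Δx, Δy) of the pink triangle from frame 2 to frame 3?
(0.6, 0.2)

The pink triangle was at (0.9, 9.0) in frame 2 and (1.5, 9.2) in frame 3.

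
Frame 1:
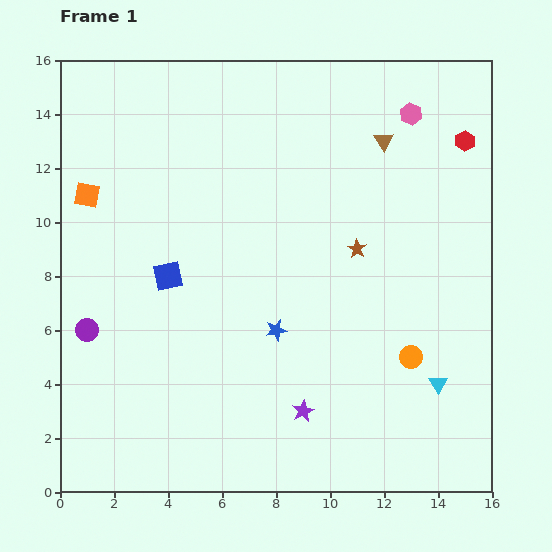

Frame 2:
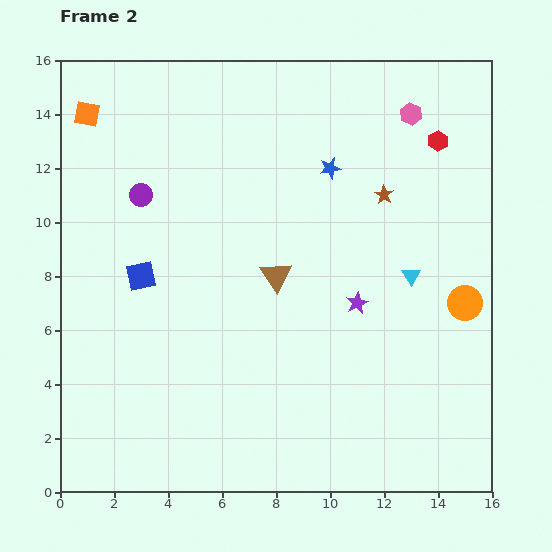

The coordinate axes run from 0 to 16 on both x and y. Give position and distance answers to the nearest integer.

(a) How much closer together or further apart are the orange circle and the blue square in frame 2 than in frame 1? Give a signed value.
+3

Distance in frame 1: 9. Distance in frame 2: 12.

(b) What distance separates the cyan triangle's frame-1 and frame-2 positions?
4

The cyan triangle moved from (14, 4) to (13, 8), a distance of √(1² + 4²) ≈ 4.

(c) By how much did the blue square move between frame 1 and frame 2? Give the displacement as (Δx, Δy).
(-1, 0)

The blue square was at (4, 8) in frame 1 and (3, 8) in frame 2.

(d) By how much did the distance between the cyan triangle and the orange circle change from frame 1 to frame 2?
+1

Distance in frame 1: 1. Distance in frame 2: 2.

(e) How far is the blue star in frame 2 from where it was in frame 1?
6

The blue star moved from (8, 6) to (10, 12), a distance of √(2² + 6²) ≈ 6.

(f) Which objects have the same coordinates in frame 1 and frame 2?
the pink hexagon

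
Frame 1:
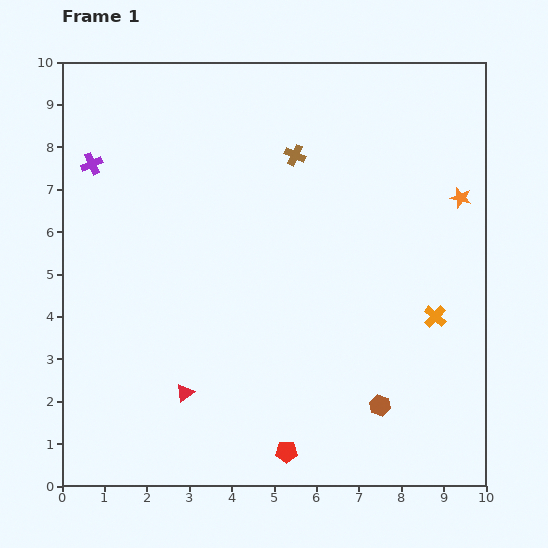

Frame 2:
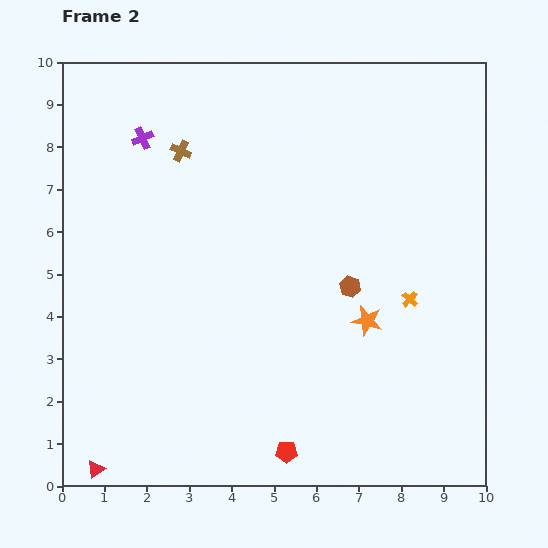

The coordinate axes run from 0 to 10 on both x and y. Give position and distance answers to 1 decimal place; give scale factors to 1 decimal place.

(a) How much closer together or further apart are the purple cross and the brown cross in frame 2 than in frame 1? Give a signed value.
-3.9

Distance in frame 1: 4.8. Distance in frame 2: 0.9.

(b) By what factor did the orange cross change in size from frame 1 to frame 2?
0.7×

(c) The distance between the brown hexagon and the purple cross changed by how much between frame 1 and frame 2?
-2.9

Distance in frame 1: 8.9. Distance in frame 2: 6.0.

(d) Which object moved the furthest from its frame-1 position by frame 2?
the orange star

(moved 3.6; next 2.9)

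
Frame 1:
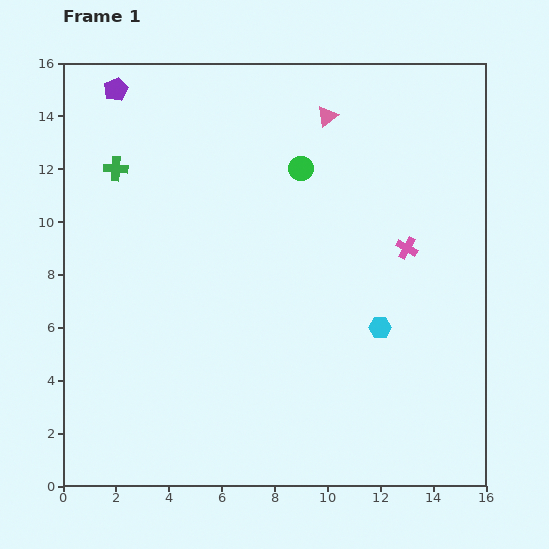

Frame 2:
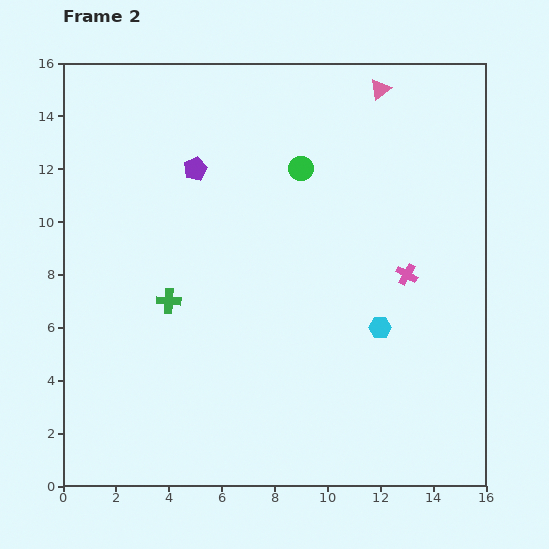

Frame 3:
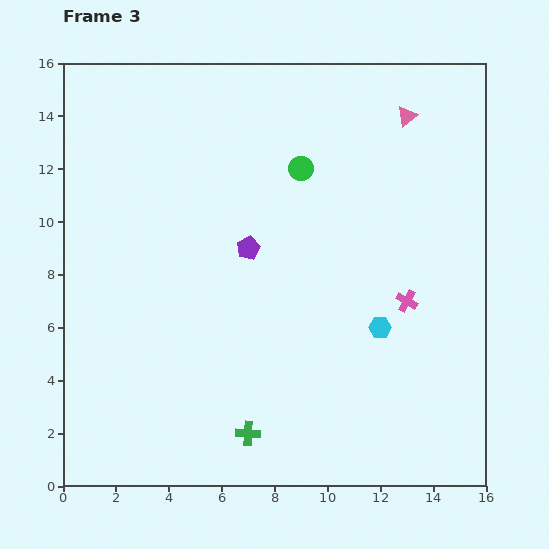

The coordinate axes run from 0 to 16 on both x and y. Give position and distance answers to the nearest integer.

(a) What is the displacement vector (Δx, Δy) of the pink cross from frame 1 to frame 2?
(0, -1)

The pink cross was at (13, 9) in frame 1 and (13, 8) in frame 2.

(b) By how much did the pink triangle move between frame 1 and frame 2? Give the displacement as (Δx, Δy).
(2, 1)

The pink triangle was at (10, 14) in frame 1 and (12, 15) in frame 2.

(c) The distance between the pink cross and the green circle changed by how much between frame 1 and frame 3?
+1

Distance in frame 1: 5. Distance in frame 3: 6.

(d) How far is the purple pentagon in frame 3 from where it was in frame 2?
4

The purple pentagon moved from (5, 12) to (7, 9), a distance of √(2² + 3²) ≈ 4.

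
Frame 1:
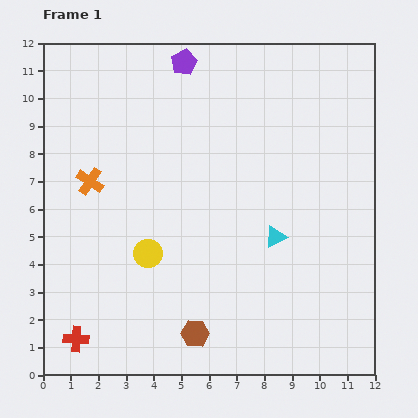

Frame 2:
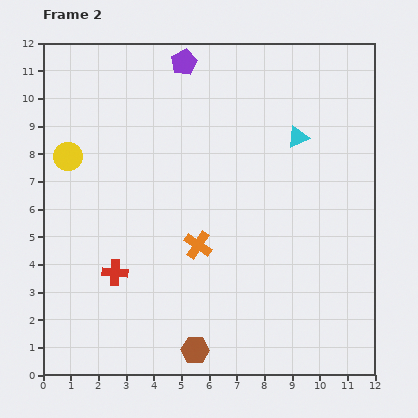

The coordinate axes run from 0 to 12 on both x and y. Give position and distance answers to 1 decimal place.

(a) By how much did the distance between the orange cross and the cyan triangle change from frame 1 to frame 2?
-1.7

Distance in frame 1: 7.0. Distance in frame 2: 5.3.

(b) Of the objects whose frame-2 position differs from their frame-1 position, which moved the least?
the brown hexagon

(moved 0.6)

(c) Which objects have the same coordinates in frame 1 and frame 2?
the purple pentagon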